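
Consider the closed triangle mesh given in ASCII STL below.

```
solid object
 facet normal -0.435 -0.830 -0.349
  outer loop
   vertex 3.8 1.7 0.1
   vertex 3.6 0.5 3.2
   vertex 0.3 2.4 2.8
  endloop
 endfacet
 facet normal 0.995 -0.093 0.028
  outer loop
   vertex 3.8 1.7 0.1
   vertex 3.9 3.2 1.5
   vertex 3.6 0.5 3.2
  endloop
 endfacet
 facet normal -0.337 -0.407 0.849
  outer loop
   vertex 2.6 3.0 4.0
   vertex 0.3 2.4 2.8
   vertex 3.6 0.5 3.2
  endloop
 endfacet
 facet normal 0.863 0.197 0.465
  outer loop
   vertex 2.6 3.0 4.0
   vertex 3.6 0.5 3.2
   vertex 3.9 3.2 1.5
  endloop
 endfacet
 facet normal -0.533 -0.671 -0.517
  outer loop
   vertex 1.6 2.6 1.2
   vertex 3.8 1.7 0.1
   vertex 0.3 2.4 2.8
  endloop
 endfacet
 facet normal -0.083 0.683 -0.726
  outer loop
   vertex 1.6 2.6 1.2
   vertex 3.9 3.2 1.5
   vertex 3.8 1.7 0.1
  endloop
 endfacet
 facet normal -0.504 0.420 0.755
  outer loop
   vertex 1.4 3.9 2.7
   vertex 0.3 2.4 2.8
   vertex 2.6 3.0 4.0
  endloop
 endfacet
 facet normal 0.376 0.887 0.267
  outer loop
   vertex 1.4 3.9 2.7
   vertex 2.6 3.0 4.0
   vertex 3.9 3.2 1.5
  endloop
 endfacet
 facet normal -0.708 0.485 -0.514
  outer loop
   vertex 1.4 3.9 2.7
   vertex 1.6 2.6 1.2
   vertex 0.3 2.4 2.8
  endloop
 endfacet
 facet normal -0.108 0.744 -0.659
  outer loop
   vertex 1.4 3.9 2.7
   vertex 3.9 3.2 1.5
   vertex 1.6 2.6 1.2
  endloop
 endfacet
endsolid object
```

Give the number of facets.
10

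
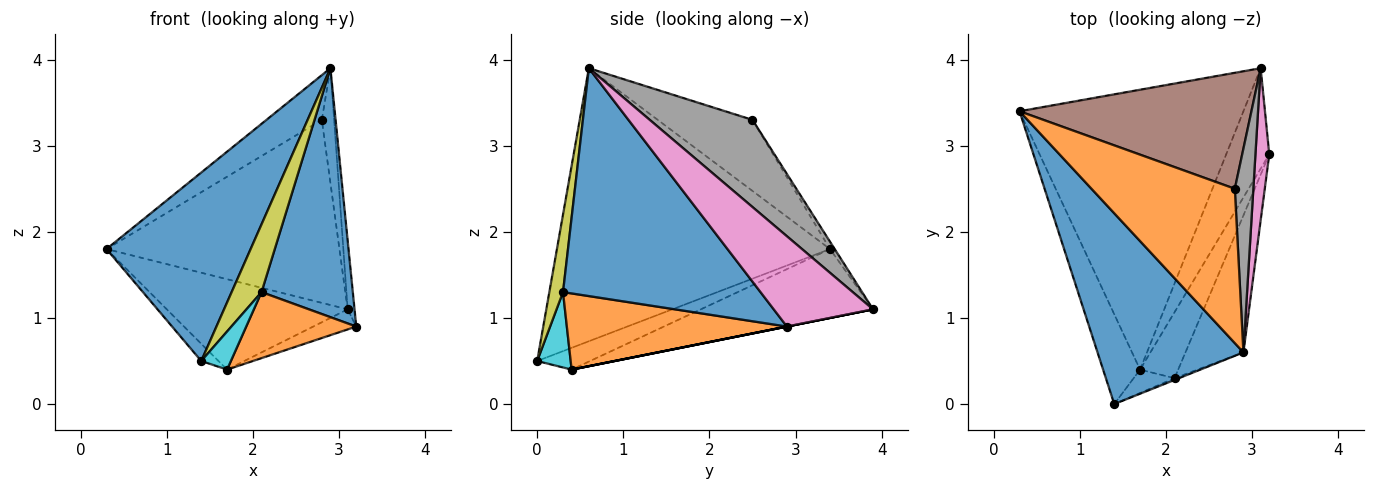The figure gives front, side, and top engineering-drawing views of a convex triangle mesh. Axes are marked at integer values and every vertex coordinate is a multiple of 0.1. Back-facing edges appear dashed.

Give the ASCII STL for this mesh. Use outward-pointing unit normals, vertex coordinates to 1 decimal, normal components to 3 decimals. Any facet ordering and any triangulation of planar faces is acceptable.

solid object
 facet normal -0.800 -0.422 0.427
  outer loop
   vertex 2.9 0.6 3.9
   vertex 0.3 3.4 1.8
   vertex 1.4 0.0 0.5
  endloop
 endfacet
 facet normal -0.430 0.251 0.867
  outer loop
   vertex 2.8 2.5 3.3
   vertex 0.3 3.4 1.8
   vertex 2.9 0.6 3.9
  endloop
 endfacet
 facet normal -0.501 0.163 -0.850
  outer loop
   vertex 1.7 0.4 0.4
   vertex 1.4 0.0 0.5
   vertex 0.3 3.4 1.8
  endloop
 endfacet
 facet normal -0.281 0.295 -0.913
  outer loop
   vertex 3.1 3.9 1.1
   vertex 1.7 0.4 0.4
   vertex 0.3 3.4 1.8
  endloop
 endfacet
 facet normal 0.000 0.196 -0.981
  outer loop
   vertex 3.1 3.9 1.1
   vertex 3.2 2.9 0.9
   vertex 1.7 0.4 0.4
  endloop
 endfacet
 facet normal -0.017 0.845 0.535
  outer loop
   vertex 3.1 3.9 1.1
   vertex 0.3 3.4 1.8
   vertex 2.8 2.5 3.3
  endloop
 endfacet
 facet normal 0.986 0.068 0.151
  outer loop
   vertex 3.1 3.9 1.1
   vertex 2.9 0.6 3.9
   vertex 3.2 2.9 0.9
  endloop
 endfacet
 facet normal 0.972 0.116 0.207
  outer loop
   vertex 3.1 3.9 1.1
   vertex 2.8 2.5 3.3
   vertex 2.9 0.6 3.9
  endloop
 endfacet
 facet normal 0.416 -0.909 -0.023
  outer loop
   vertex 2.1 0.3 1.3
   vertex 2.9 0.6 3.9
   vertex 1.4 0.0 0.5
  endloop
 endfacet
 facet normal 0.694 -0.614 -0.376
  outer loop
   vertex 2.1 0.3 1.3
   vertex 1.4 0.0 0.5
   vertex 1.7 0.4 0.4
  endloop
 endfacet
 facet normal 0.884 -0.409 -0.225
  outer loop
   vertex 2.1 0.3 1.3
   vertex 3.2 2.9 0.9
   vertex 2.9 0.6 3.9
  endloop
 endfacet
 facet normal 0.816 -0.408 -0.408
  outer loop
   vertex 2.1 0.3 1.3
   vertex 1.7 0.4 0.4
   vertex 3.2 2.9 0.9
  endloop
 endfacet
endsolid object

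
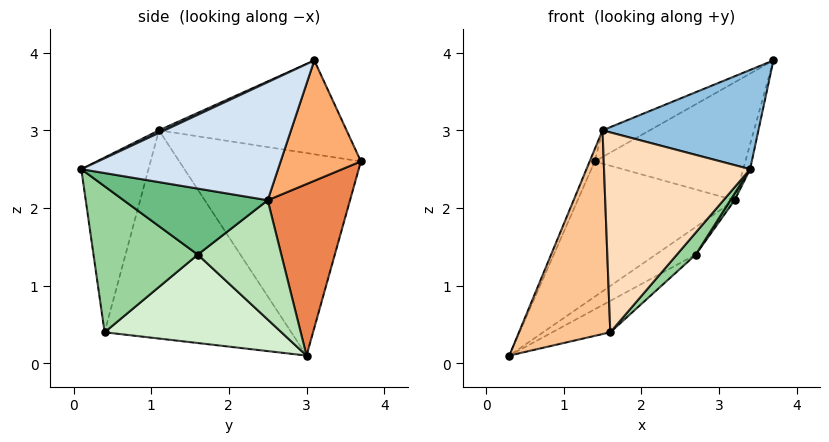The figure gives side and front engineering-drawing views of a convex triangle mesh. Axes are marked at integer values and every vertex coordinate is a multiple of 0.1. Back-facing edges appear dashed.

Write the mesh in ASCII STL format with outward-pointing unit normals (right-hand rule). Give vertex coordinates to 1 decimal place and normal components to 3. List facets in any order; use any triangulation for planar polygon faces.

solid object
 facet normal -0.918 0.026 0.397
  outer loop
   vertex 1.5 1.1 3.0
   vertex 1.4 3.7 2.6
   vertex 0.3 3.0 0.1
  endloop
 endfacet
 facet normal 0.015 -0.424 0.906
  outer loop
   vertex 1.5 1.1 3.0
   vertex 3.4 0.1 2.5
   vertex 3.7 3.1 3.9
  endloop
 endfacet
 facet normal -0.465 0.117 0.877
  outer loop
   vertex 1.5 1.1 3.0
   vertex 3.7 3.1 3.9
   vertex 1.4 3.7 2.6
  endloop
 endfacet
 facet normal 0.960 0.034 -0.278
  outer loop
   vertex 3.2 2.5 2.1
   vertex 3.7 3.1 3.9
   vertex 3.4 0.1 2.5
  endloop
 endfacet
 facet normal 0.423 0.807 -0.412
  outer loop
   vertex 3.2 2.5 2.1
   vertex 0.3 3.0 0.1
   vertex 1.4 3.7 2.6
  endloop
 endfacet
 facet normal 0.433 0.812 -0.391
  outer loop
   vertex 3.2 2.5 2.1
   vertex 1.4 3.7 2.6
   vertex 3.7 3.1 3.9
  endloop
 endfacet
 facet normal -0.895 -0.438 0.083
  outer loop
   vertex 1.6 0.4 0.4
   vertex 1.5 1.1 3.0
   vertex 0.3 3.0 0.1
  endloop
 endfacet
 facet normal -0.407 -0.886 0.223
  outer loop
   vertex 1.6 0.4 0.4
   vertex 3.4 0.1 2.5
   vertex 1.5 1.1 3.0
  endloop
 endfacet
 facet normal 0.828 -0.024 -0.560
  outer loop
   vertex 2.7 1.6 1.4
   vertex 3.2 2.5 2.1
   vertex 3.4 0.1 2.5
  endloop
 endfacet
 facet normal 0.743 -0.134 -0.656
  outer loop
   vertex 2.7 1.6 1.4
   vertex 3.4 0.1 2.5
   vertex 1.6 0.4 0.4
  endloop
 endfacet
 facet normal 0.577 0.277 -0.768
  outer loop
   vertex 2.7 1.6 1.4
   vertex 0.3 3.0 0.1
   vertex 3.2 2.5 2.1
  endloop
 endfacet
 facet normal 0.547 0.179 -0.817
  outer loop
   vertex 2.7 1.6 1.4
   vertex 1.6 0.4 0.4
   vertex 0.3 3.0 0.1
  endloop
 endfacet
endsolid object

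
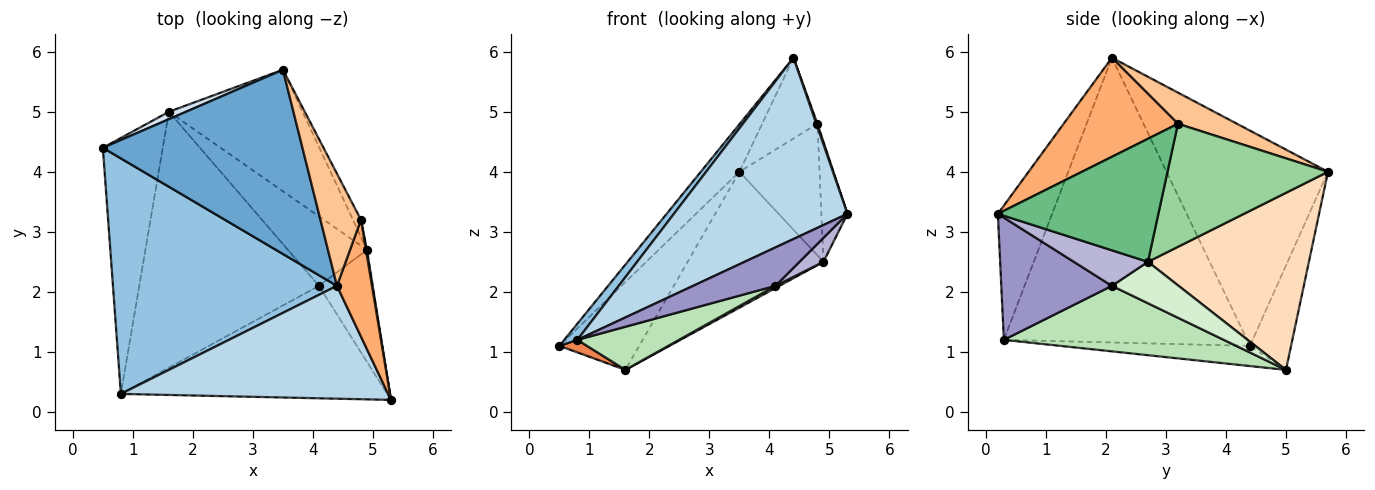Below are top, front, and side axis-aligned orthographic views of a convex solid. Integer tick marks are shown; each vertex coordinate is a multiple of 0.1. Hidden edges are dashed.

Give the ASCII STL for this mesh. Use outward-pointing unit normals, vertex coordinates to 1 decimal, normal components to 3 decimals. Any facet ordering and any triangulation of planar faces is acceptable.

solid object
 facet normal -0.722 0.173 0.670
  outer loop
   vertex 4.4 2.1 5.9
   vertex 3.5 5.7 4.0
   vertex 0.5 4.4 1.1
  endloop
 endfacet
 facet normal -0.785 -0.042 0.618
  outer loop
   vertex 0.8 0.3 1.2
   vertex 4.4 2.1 5.9
   vertex 0.5 4.4 1.1
  endloop
 endfacet
 facet normal -0.257 -0.821 0.511
  outer loop
   vertex 0.8 0.3 1.2
   vertex 5.3 0.2 3.3
   vertex 4.4 2.1 5.9
  endloop
 endfacet
 facet normal -0.456 0.887 0.075
  outer loop
   vertex 1.6 5.0 0.7
   vertex 0.5 4.4 1.1
   vertex 3.5 5.7 4.0
  endloop
 endfacet
 facet normal -0.319 -0.046 -0.947
  outer loop
   vertex 1.6 5.0 0.7
   vertex 0.8 0.3 1.2
   vertex 0.5 4.4 1.1
  endloop
 endfacet
 facet normal 0.943 -0.010 0.333
  outer loop
   vertex 4.8 3.2 4.8
   vertex 4.4 2.1 5.9
   vertex 5.3 0.2 3.3
  endloop
 endfacet
 facet normal 0.530 0.496 0.688
  outer loop
   vertex 4.8 3.2 4.8
   vertex 3.5 5.7 4.0
   vertex 4.4 2.1 5.9
  endloop
 endfacet
 facet normal 0.662 0.559 -0.500
  outer loop
   vertex 4.9 2.7 2.5
   vertex 1.6 5.0 0.7
   vertex 3.5 5.7 4.0
  endloop
 endfacet
 facet normal 0.987 0.160 0.008
  outer loop
   vertex 4.9 2.7 2.5
   vertex 4.8 3.2 4.8
   vertex 5.3 0.2 3.3
  endloop
 endfacet
 facet normal 0.893 0.446 -0.058
  outer loop
   vertex 4.9 2.7 2.5
   vertex 3.5 5.7 4.0
   vertex 4.8 3.2 4.8
  endloop
 endfacet
 facet normal 0.338 -0.156 -0.928
  outer loop
   vertex 4.1 2.1 2.1
   vertex 0.8 0.3 1.2
   vertex 1.6 5.0 0.7
  endloop
 endfacet
 facet normal 0.464 -0.028 -0.886
  outer loop
   vertex 4.1 2.1 2.1
   vertex 1.6 5.0 0.7
   vertex 4.9 2.7 2.5
  endloop
 endfacet
 facet normal 0.398 -0.297 -0.868
  outer loop
   vertex 4.1 2.1 2.1
   vertex 5.3 0.2 3.3
   vertex 0.8 0.3 1.2
  endloop
 endfacet
 facet normal 0.543 -0.176 -0.821
  outer loop
   vertex 4.1 2.1 2.1
   vertex 4.9 2.7 2.5
   vertex 5.3 0.2 3.3
  endloop
 endfacet
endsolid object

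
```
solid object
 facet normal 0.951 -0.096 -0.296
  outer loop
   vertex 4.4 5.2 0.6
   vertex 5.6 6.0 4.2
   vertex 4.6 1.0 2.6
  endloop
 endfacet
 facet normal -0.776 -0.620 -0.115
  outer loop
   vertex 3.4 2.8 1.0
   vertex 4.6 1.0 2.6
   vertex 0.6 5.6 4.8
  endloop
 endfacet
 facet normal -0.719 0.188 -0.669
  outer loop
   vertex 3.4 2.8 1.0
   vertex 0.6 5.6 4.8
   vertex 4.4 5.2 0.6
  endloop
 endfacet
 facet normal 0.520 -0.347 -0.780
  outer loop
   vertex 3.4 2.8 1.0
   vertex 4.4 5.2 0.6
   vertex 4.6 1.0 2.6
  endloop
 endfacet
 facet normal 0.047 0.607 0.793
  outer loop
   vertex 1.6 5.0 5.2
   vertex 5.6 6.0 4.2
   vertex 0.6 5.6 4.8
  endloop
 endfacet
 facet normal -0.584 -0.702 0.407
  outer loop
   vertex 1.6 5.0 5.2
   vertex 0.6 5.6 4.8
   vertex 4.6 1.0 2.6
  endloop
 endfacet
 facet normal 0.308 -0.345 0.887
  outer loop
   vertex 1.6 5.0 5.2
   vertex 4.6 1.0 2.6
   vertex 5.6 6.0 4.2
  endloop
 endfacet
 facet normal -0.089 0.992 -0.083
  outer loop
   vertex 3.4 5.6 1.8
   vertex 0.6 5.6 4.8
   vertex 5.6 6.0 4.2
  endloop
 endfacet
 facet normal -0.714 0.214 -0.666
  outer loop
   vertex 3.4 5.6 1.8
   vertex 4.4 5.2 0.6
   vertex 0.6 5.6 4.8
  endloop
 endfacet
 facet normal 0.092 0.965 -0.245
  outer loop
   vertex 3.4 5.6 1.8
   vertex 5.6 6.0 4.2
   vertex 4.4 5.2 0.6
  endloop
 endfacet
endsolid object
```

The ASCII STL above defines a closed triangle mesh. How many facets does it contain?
10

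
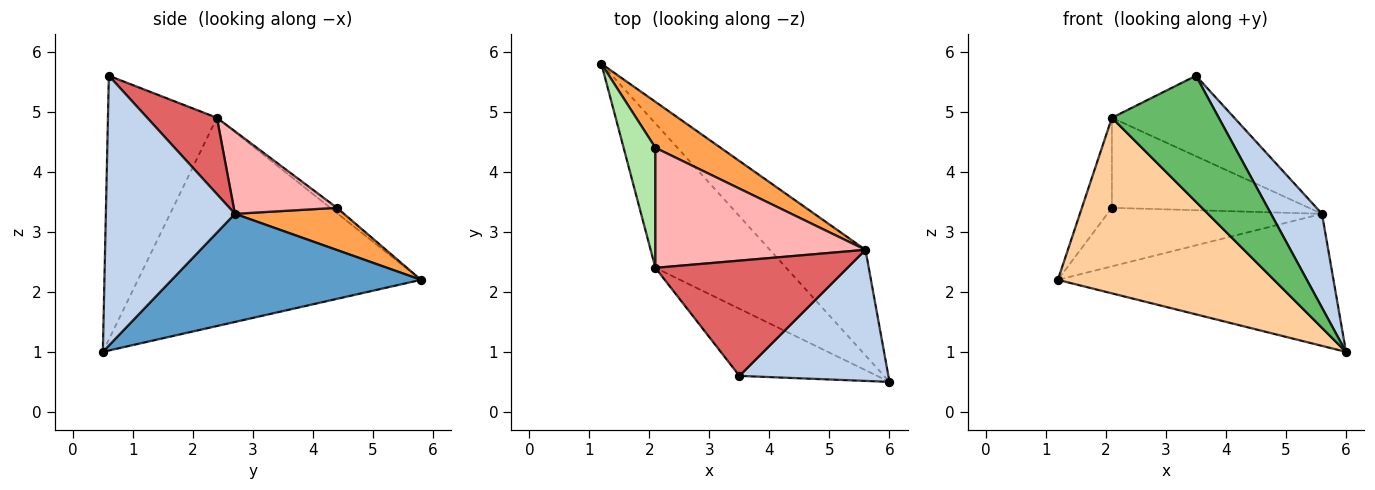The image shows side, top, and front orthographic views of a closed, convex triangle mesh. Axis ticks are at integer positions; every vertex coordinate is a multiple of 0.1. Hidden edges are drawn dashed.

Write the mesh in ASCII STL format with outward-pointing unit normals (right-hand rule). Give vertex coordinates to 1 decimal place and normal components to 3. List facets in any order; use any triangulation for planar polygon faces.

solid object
 facet normal 0.577 0.638 -0.510
  outer loop
   vertex 5.6 2.7 3.3
   vertex 6.0 0.5 1.0
   vertex 1.2 5.8 2.2
  endloop
 endfacet
 facet normal 0.827 -0.327 0.457
  outer loop
   vertex 5.6 2.7 3.3
   vertex 3.5 0.6 5.6
   vertex 6.0 0.5 1.0
  endloop
 endfacet
 facet normal 0.371 0.730 0.574
  outer loop
   vertex 2.1 4.4 3.4
   vertex 5.6 2.7 3.3
   vertex 1.2 5.8 2.2
  endloop
 endfacet
 facet normal -0.711 -0.543 -0.447
  outer loop
   vertex 2.1 2.4 4.9
   vertex 1.2 5.8 2.2
   vertex 6.0 0.5 1.0
  endloop
 endfacet
 facet normal -0.669 -0.656 -0.349
  outer loop
   vertex 2.1 2.4 4.9
   vertex 6.0 0.5 1.0
   vertex 3.5 0.6 5.6
  endloop
 endfacet
 facet normal -0.132 0.595 0.793
  outer loop
   vertex 2.1 2.4 4.9
   vertex 2.1 4.4 3.4
   vertex 1.2 5.8 2.2
  endloop
 endfacet
 facet normal 0.310 0.544 0.780
  outer loop
   vertex 2.1 2.4 4.9
   vertex 3.5 0.6 5.6
   vertex 5.6 2.7 3.3
  endloop
 endfacet
 facet normal 0.300 0.572 0.763
  outer loop
   vertex 2.1 2.4 4.9
   vertex 5.6 2.7 3.3
   vertex 2.1 4.4 3.4
  endloop
 endfacet
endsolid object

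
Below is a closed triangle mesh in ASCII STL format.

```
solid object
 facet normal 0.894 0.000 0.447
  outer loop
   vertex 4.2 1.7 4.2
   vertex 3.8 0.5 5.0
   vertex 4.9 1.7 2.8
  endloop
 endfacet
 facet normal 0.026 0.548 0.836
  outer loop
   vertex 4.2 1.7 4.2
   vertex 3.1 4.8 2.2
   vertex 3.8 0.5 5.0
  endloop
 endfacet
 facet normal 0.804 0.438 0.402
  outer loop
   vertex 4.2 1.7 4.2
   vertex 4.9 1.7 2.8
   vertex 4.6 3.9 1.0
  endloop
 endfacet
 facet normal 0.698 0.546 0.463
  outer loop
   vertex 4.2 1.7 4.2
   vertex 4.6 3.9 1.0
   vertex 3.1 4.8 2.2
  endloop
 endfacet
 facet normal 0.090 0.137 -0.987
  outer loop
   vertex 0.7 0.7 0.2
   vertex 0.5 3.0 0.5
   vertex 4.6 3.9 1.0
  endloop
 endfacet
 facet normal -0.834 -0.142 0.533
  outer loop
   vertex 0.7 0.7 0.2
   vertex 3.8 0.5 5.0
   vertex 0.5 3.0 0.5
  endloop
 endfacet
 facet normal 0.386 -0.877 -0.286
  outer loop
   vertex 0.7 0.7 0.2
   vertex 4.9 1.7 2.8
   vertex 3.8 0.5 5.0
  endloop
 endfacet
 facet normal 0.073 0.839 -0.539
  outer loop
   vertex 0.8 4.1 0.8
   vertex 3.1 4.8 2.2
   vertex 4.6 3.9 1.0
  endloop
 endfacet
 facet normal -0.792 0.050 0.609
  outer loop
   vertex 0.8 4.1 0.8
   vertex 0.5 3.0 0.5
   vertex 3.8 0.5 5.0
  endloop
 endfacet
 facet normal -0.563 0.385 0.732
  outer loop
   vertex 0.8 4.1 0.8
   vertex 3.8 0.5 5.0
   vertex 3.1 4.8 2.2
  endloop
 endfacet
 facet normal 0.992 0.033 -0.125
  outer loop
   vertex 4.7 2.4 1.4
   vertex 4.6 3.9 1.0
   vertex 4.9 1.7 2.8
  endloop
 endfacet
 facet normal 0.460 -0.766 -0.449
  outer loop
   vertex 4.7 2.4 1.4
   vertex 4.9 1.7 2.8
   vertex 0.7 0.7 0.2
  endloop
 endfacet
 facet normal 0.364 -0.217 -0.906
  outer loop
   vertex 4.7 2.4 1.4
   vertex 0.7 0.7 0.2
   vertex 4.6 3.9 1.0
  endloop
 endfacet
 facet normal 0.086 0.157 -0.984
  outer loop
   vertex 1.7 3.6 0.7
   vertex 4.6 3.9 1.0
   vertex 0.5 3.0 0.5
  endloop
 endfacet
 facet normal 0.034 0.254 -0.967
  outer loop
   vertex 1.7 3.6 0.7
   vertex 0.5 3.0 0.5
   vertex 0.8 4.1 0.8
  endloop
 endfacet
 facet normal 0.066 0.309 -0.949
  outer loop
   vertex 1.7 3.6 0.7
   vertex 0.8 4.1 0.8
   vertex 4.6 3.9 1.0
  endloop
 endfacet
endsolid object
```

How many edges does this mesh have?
24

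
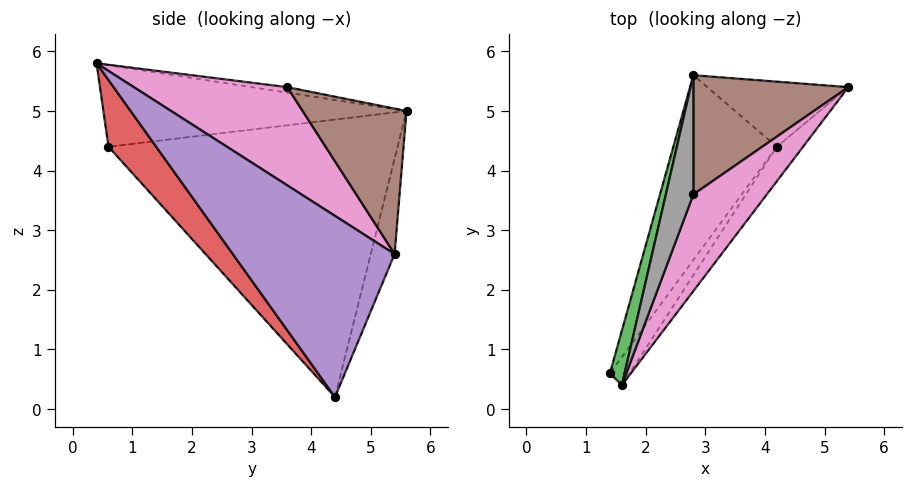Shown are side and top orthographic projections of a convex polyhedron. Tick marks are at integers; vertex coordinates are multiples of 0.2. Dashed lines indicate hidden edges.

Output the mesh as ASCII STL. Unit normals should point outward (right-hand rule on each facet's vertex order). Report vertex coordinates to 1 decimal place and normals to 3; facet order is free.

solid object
 facet normal -0.896 0.291 -0.334
  outer loop
   vertex 4.2 4.4 0.2
   vertex 1.4 0.6 4.4
   vertex 2.8 5.6 5.0
  endloop
 endfacet
 facet normal -0.197 0.936 -0.291
  outer loop
   vertex 4.2 4.4 0.2
   vertex 2.8 5.6 5.0
   vertex 5.4 5.4 2.6
  endloop
 endfacet
 facet normal -0.954 0.247 0.171
  outer loop
   vertex 1.6 0.4 5.8
   vertex 2.8 5.6 5.0
   vertex 1.4 0.6 4.4
  endloop
 endfacet
 facet normal 0.672 -0.714 -0.198
  outer loop
   vertex 1.6 0.4 5.8
   vertex 1.4 0.6 4.4
   vertex 4.2 4.4 0.2
  endloop
 endfacet
 facet normal 0.756 -0.645 -0.109
  outer loop
   vertex 1.6 0.4 5.8
   vertex 4.2 4.4 0.2
   vertex 5.4 5.4 2.6
  endloop
 endfacet
 facet normal 0.677 0.144 0.722
  outer loop
   vertex 2.8 3.6 5.4
   vertex 5.4 5.4 2.6
   vertex 2.8 5.6 5.0
  endloop
 endfacet
 facet normal 0.781 -0.220 0.584
  outer loop
   vertex 2.8 3.6 5.4
   vertex 1.6 0.4 5.8
   vertex 5.4 5.4 2.6
  endloop
 endfacet
 facet normal -0.192 0.192 0.962
  outer loop
   vertex 2.8 3.6 5.4
   vertex 2.8 5.6 5.0
   vertex 1.6 0.4 5.8
  endloop
 endfacet
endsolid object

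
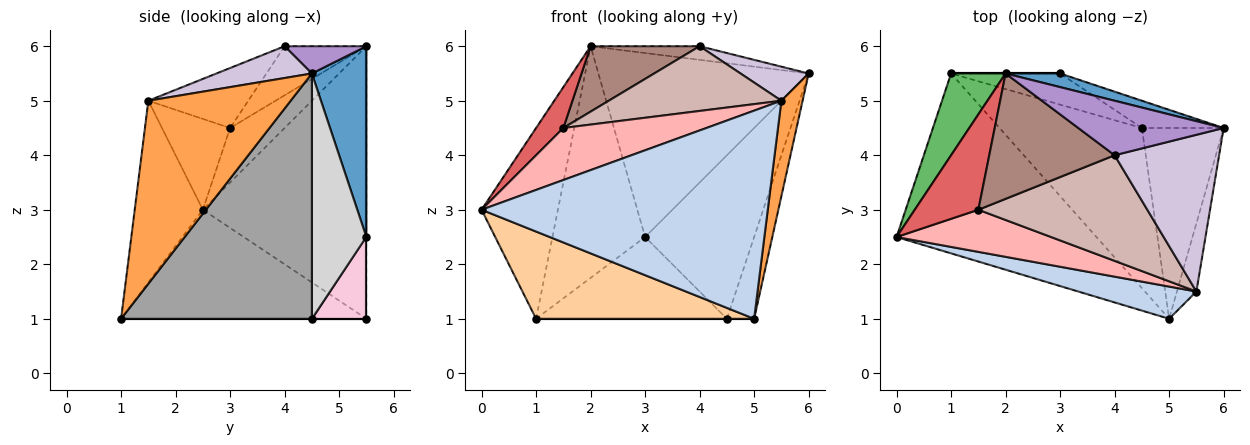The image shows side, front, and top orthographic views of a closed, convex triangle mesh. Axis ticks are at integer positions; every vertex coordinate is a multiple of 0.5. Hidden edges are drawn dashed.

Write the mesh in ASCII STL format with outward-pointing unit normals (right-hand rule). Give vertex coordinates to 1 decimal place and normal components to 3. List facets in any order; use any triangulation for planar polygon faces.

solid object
 facet normal 0.250 0.966 0.072
  outer loop
   vertex 2.0 5.5 6.0
   vertex 6.0 4.5 5.5
   vertex 3.0 5.5 2.5
  endloop
 endfacet
 facet normal -0.229 -0.962 0.149
  outer loop
   vertex 5.5 1.5 5.0
   vertex 0.0 2.5 3.0
   vertex 5.0 1.0 1.0
  endloop
 endfacet
 facet normal 0.984 -0.147 -0.105
  outer loop
   vertex 5.5 1.5 5.0
   vertex 5.0 1.0 1.0
   vertex 6.0 4.5 5.5
  endloop
 endfacet
 facet normal -0.441 -0.392 -0.808
  outer loop
   vertex 1.0 5.5 1.0
   vertex 5.0 1.0 1.0
   vertex 0.0 2.5 3.0
  endloop
 endfacet
 facet normal -0.892 0.416 0.178
  outer loop
   vertex 1.0 5.5 1.0
   vertex 0.0 2.5 3.0
   vertex 2.0 5.5 6.0
  endloop
 endfacet
 facet normal 0.000 1.000 0.000
  outer loop
   vertex 1.0 5.5 1.0
   vertex 2.0 5.5 6.0
   vertex 3.0 5.5 2.5
  endloop
 endfacet
 facet normal -0.619 -0.309 0.722
  outer loop
   vertex 1.5 3.0 4.5
   vertex 2.0 5.5 6.0
   vertex 0.0 2.5 3.0
  endloop
 endfacet
 facet normal -0.347 -0.729 0.590
  outer loop
   vertex 1.5 3.0 4.5
   vertex 0.0 2.5 3.0
   vertex 5.5 1.5 5.0
  endloop
 endfacet
 facet normal 0.179 0.239 0.954
  outer loop
   vertex 4.0 4.0 6.0
   vertex 6.0 4.5 5.5
   vertex 2.0 5.5 6.0
  endloop
 endfacet
 facet normal 0.285 -0.204 0.937
  outer loop
   vertex 4.0 4.0 6.0
   vertex 5.5 1.5 5.0
   vertex 6.0 4.5 5.5
  endloop
 endfacet
 facet normal -0.328 -0.437 0.838
  outer loop
   vertex 4.0 4.0 6.0
   vertex 2.0 5.5 6.0
   vertex 1.5 3.0 4.5
  endloop
 endfacet
 facet normal -0.290 -0.500 0.816
  outer loop
   vertex 4.0 4.0 6.0
   vertex 1.5 3.0 4.5
   vertex 5.5 1.5 5.0
  endloop
 endfacet
 facet normal 0.000 0.000 -1.000
  outer loop
   vertex 4.5 4.5 1.0
   vertex 5.0 1.0 1.0
   vertex 1.0 5.5 1.0
  endloop
 endfacet
 facet normal 0.258 0.903 -0.344
  outer loop
   vertex 4.5 4.5 1.0
   vertex 1.0 5.5 1.0
   vertex 3.0 5.5 2.5
  endloop
 endfacet
 facet normal 0.940 0.134 -0.313
  outer loop
   vertex 4.5 4.5 1.0
   vertex 6.0 4.5 5.5
   vertex 5.0 1.0 1.0
  endloop
 endfacet
 facet normal 0.442 0.885 -0.147
  outer loop
   vertex 4.5 4.5 1.0
   vertex 3.0 5.5 2.5
   vertex 6.0 4.5 5.5
  endloop
 endfacet
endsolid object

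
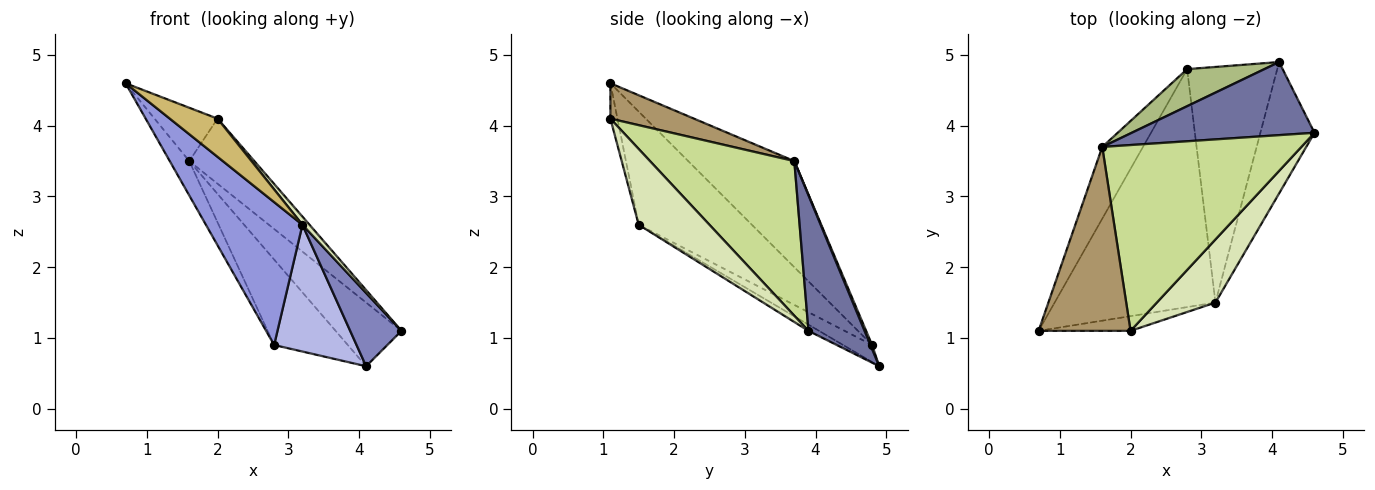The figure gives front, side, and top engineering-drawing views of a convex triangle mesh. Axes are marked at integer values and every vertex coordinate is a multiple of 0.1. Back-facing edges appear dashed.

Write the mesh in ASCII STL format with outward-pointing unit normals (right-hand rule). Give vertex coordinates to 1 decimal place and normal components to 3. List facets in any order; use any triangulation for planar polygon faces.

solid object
 facet normal 0.488 0.573 0.658
  outer loop
   vertex 1.6 3.7 3.5
   vertex 4.6 3.9 1.1
   vertex 4.1 4.9 0.6
  endloop
 endfacet
 facet normal -0.100 -0.485 -0.869
  outer loop
   vertex 3.2 1.5 2.6
   vertex 4.1 4.9 0.6
   vertex 4.6 3.9 1.1
  endloop
 endfacet
 facet normal -0.517 -0.441 -0.734
  outer loop
   vertex 2.8 4.8 0.9
   vertex 3.2 1.5 2.6
   vertex 0.7 1.1 4.6
  endloop
 endfacet
 facet normal -0.164 -0.467 -0.869
  outer loop
   vertex 2.8 4.8 0.9
   vertex 4.1 4.9 0.6
   vertex 3.2 1.5 2.6
  endloop
 endfacet
 facet normal -0.920 0.169 -0.353
  outer loop
   vertex 2.8 4.8 0.9
   vertex 0.7 1.1 4.6
   vertex 1.6 3.7 3.5
  endloop
 endfacet
 facet normal 0.021 0.917 0.398
  outer loop
   vertex 2.8 4.8 0.9
   vertex 1.6 3.7 3.5
   vertex 4.1 4.9 0.6
  endloop
 endfacet
 facet normal 0.591 0.267 0.761
  outer loop
   vertex 2.0 1.1 4.1
   vertex 4.6 3.9 1.1
   vertex 1.6 3.7 3.5
  endloop
 endfacet
 facet normal 0.789 -0.079 0.610
  outer loop
   vertex 2.0 1.1 4.1
   vertex 3.2 1.5 2.6
   vertex 4.6 3.9 1.1
  endloop
 endfacet
 facet normal 0.347 0.261 0.901
  outer loop
   vertex 2.0 1.1 4.1
   vertex 1.6 3.7 3.5
   vertex 0.7 1.1 4.6
  endloop
 endfacet
 facet normal -0.137 -0.924 -0.356
  outer loop
   vertex 2.0 1.1 4.1
   vertex 0.7 1.1 4.6
   vertex 3.2 1.5 2.6
  endloop
 endfacet
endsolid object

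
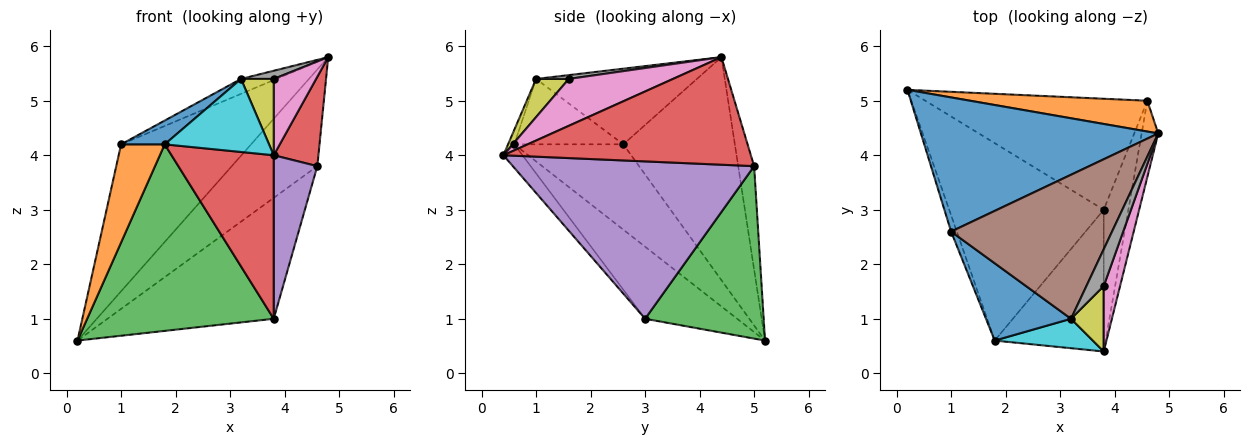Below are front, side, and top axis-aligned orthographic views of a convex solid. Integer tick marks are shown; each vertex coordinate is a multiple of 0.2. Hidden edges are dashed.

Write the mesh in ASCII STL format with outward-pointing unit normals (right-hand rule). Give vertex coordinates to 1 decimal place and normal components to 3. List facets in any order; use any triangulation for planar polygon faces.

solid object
 facet normal -0.535 0.624 0.569
  outer loop
   vertex 1.0 2.6 4.2
   vertex 4.8 4.4 5.8
   vertex 0.2 5.2 0.6
  endloop
 endfacet
 facet normal -0.175 0.938 0.299
  outer loop
   vertex 4.6 5.0 3.8
   vertex 0.2 5.2 0.6
   vertex 4.8 4.4 5.8
  endloop
 endfacet
 facet normal 0.465 0.652 -0.599
  outer loop
   vertex 4.6 5.0 3.8
   vertex 3.8 3.0 1.0
   vertex 0.2 5.2 0.6
  endloop
 endfacet
 facet normal 0.973 -0.176 -0.150
  outer loop
   vertex 4.6 5.0 3.8
   vertex 4.8 4.4 5.8
   vertex 3.8 0.4 4.0
  endloop
 endfacet
 facet normal 0.973 -0.176 -0.152
  outer loop
   vertex 4.6 5.0 3.8
   vertex 3.8 0.4 4.0
   vertex 3.8 3.0 1.0
  endloop
 endfacet
 facet normal -0.424 0.093 0.901
  outer loop
   vertex 3.2 1.0 5.4
   vertex 4.8 4.4 5.8
   vertex 1.0 2.6 4.2
  endloop
 endfacet
 facet normal 0.881 -0.359 0.307
  outer loop
   vertex 3.8 1.6 5.4
   vertex 3.8 0.4 4.0
   vertex 4.8 4.4 5.8
  endloop
 endfacet
 facet normal 0.212 -0.212 0.954
  outer loop
   vertex 3.8 1.6 5.4
   vertex 4.8 4.4 5.8
   vertex 3.2 1.0 5.4
  endloop
 endfacet
 facet normal 0.605 -0.605 0.518
  outer loop
   vertex 3.8 1.6 5.4
   vertex 3.2 1.0 5.4
   vertex 3.8 0.4 4.0
  endloop
 endfacet
 facet normal -0.055 -0.926 0.373
  outer loop
   vertex 1.8 0.6 4.2
   vertex 3.8 0.4 4.0
   vertex 3.2 1.0 5.4
  endloop
 endfacet
 facet normal -0.592 -0.237 0.770
  outer loop
   vertex 1.8 0.6 4.2
   vertex 3.2 1.0 5.4
   vertex 1.0 2.6 4.2
  endloop
 endfacet
 facet normal -0.927 -0.371 -0.062
  outer loop
   vertex 1.8 0.6 4.2
   vertex 1.0 2.6 4.2
   vertex 0.2 5.2 0.6
  endloop
 endfacet
 facet normal -0.321 -0.650 -0.688
  outer loop
   vertex 1.8 0.6 4.2
   vertex 0.2 5.2 0.6
   vertex 3.8 3.0 1.0
  endloop
 endfacet
 facet normal -0.140 -0.748 -0.649
  outer loop
   vertex 1.8 0.6 4.2
   vertex 3.8 3.0 1.0
   vertex 3.8 0.4 4.0
  endloop
 endfacet
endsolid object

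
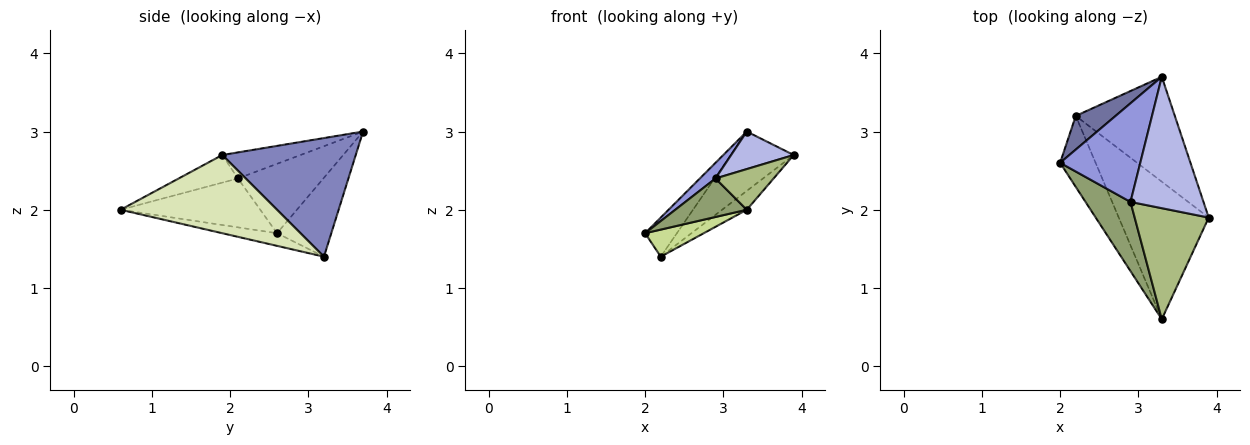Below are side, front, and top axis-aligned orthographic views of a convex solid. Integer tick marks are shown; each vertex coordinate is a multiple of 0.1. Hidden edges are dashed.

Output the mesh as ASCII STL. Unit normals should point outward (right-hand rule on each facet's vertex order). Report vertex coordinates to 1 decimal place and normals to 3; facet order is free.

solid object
 facet normal -0.791 0.463 0.399
  outer loop
   vertex 2.2 3.2 1.4
   vertex 2.0 2.6 1.7
   vertex 3.3 3.7 3.0
  endloop
 endfacet
 facet normal 0.722 0.341 -0.603
  outer loop
   vertex 2.2 3.2 1.4
   vertex 3.3 3.7 3.0
   vertex 3.9 1.9 2.7
  endloop
 endfacet
 facet normal -0.650 -0.119 0.751
  outer loop
   vertex 2.9 2.1 2.4
   vertex 3.3 3.7 3.0
   vertex 2.0 2.6 1.7
  endloop
 endfacet
 facet normal -0.325 -0.260 0.909
  outer loop
   vertex 2.9 2.1 2.4
   vertex 3.9 1.9 2.7
   vertex 3.3 3.7 3.0
  endloop
 endfacet
 facet normal -0.689 -0.353 0.634
  outer loop
   vertex 3.3 0.6 2.0
   vertex 2.9 2.1 2.4
   vertex 2.0 2.6 1.7
  endloop
 endfacet
 facet normal -0.331 -0.325 0.886
  outer loop
   vertex 3.3 0.6 2.0
   vertex 3.9 1.9 2.7
   vertex 2.9 2.1 2.4
  endloop
 endfacet
 facet normal -0.316 -0.338 -0.887
  outer loop
   vertex 3.3 0.6 2.0
   vertex 2.0 2.6 1.7
   vertex 2.2 3.2 1.4
  endloop
 endfacet
 facet normal 0.653 0.103 -0.751
  outer loop
   vertex 3.3 0.6 2.0
   vertex 2.2 3.2 1.4
   vertex 3.9 1.9 2.7
  endloop
 endfacet
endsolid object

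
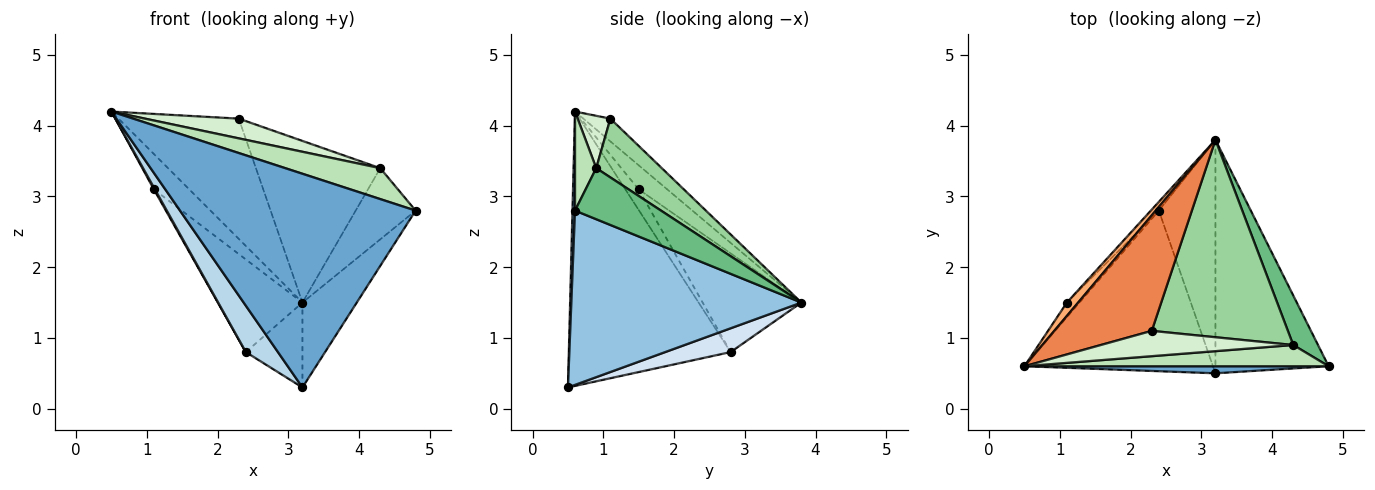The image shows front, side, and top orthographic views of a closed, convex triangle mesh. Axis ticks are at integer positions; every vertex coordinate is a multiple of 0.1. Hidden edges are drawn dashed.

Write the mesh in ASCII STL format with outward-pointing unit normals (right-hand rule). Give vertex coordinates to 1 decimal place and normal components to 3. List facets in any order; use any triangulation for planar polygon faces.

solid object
 facet normal 0.011 -0.999 0.033
  outer loop
   vertex 3.2 0.5 0.3
   vertex 4.8 0.6 2.8
   vertex 0.5 0.6 4.2
  endloop
 endfacet
 facet normal 0.823 0.194 -0.534
  outer loop
   vertex 3.2 0.5 0.3
   vertex 3.2 3.8 1.5
   vertex 4.8 0.6 2.8
  endloop
 endfacet
 facet normal -0.813 -0.161 -0.559
  outer loop
   vertex 2.4 2.8 0.8
   vertex 3.2 0.5 0.3
   vertex 0.5 0.6 4.2
  endloop
 endfacet
 facet normal 0.367 0.318 -0.874
  outer loop
   vertex 2.4 2.8 0.8
   vertex 3.2 3.8 1.5
   vertex 3.2 0.5 0.3
  endloop
 endfacet
 facet normal -0.160 0.712 0.684
  outer loop
   vertex 2.3 1.1 4.1
   vertex 3.2 3.8 1.5
   vertex 0.5 0.6 4.2
  endloop
 endfacet
 facet normal -0.603 0.746 0.282
  outer loop
   vertex 1.1 1.5 3.1
   vertex 0.5 0.6 4.2
   vertex 3.2 3.8 1.5
  endloop
 endfacet
 facet normal -0.852 -0.067 -0.519
  outer loop
   vertex 1.1 1.5 3.1
   vertex 2.4 2.8 0.8
   vertex 0.5 0.6 4.2
  endloop
 endfacet
 facet normal -0.758 0.649 -0.061
  outer loop
   vertex 1.1 1.5 3.1
   vertex 3.2 3.8 1.5
   vertex 2.4 2.8 0.8
  endloop
 endfacet
 facet normal 0.762 0.531 0.370
  outer loop
   vertex 4.3 0.9 3.4
   vertex 4.8 0.6 2.8
   vertex 3.2 3.8 1.5
  endloop
 endfacet
 facet normal 0.317 0.601 0.734
  outer loop
   vertex 4.3 0.9 3.4
   vertex 3.2 3.8 1.5
   vertex 2.3 1.1 4.1
  endloop
 endfacet
 facet normal 0.181 -0.811 0.556
  outer loop
   vertex 4.3 0.9 3.4
   vertex 0.5 0.6 4.2
   vertex 4.8 0.6 2.8
  endloop
 endfacet
 facet normal 0.210 -0.601 0.771
  outer loop
   vertex 4.3 0.9 3.4
   vertex 2.3 1.1 4.1
   vertex 0.5 0.6 4.2
  endloop
 endfacet
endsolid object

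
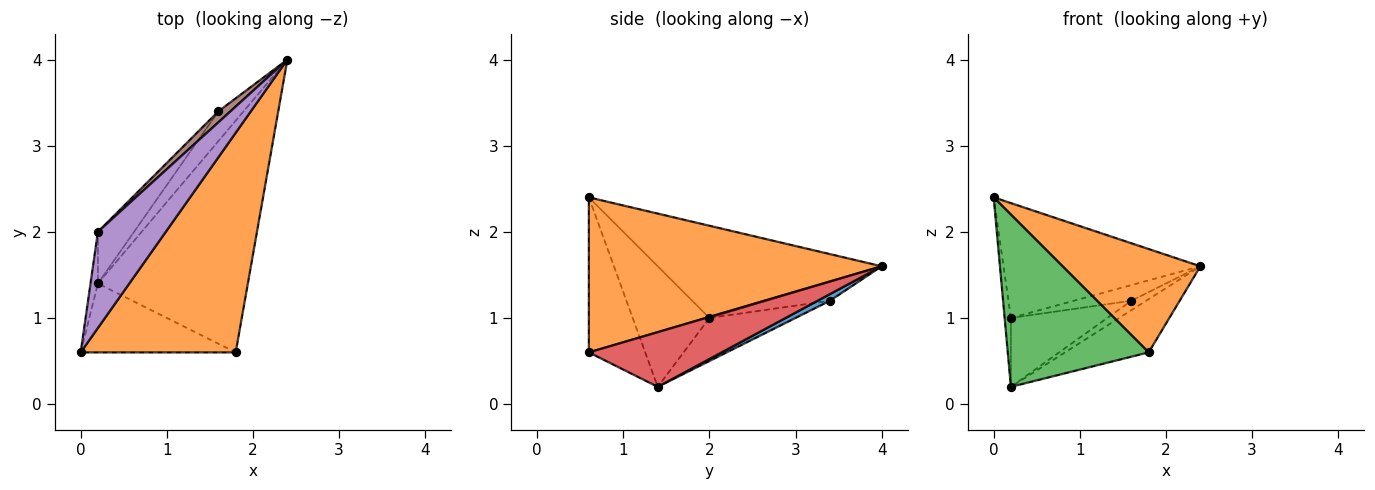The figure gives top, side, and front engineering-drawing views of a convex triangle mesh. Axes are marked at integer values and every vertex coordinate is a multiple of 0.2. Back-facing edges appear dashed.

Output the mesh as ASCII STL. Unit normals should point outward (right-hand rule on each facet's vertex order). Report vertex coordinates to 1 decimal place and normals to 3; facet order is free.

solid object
 facet normal 0.243 0.292 -0.925
  outer loop
   vertex 1.6 3.4 1.2
   vertex 2.4 4.0 1.6
   vertex 0.2 1.4 0.2
  endloop
 endfacet
 facet normal 0.671 -0.316 0.671
  outer loop
   vertex 1.8 0.6 0.6
   vertex 2.4 4.0 1.6
   vertex 0.0 0.6 2.4
  endloop
 endfacet
 facet normal -0.348 -0.870 -0.348
  outer loop
   vertex 1.8 0.6 0.6
   vertex 0.0 0.6 2.4
   vertex 0.2 1.4 0.2
  endloop
 endfacet
 facet normal 0.335 0.211 -0.918
  outer loop
   vertex 1.8 0.6 0.6
   vertex 0.2 1.4 0.2
   vertex 2.4 4.0 1.6
  endloop
 endfacet
 facet normal -0.657 0.578 0.484
  outer loop
   vertex 0.2 2.0 1.0
   vertex 0.0 0.6 2.4
   vertex 2.4 4.0 1.6
  endloop
 endfacet
 facet normal -0.669 0.609 0.426
  outer loop
   vertex 0.2 2.0 1.0
   vertex 2.4 4.0 1.6
   vertex 1.6 3.4 1.2
  endloop
 endfacet
 facet normal -0.995 0.081 -0.061
  outer loop
   vertex 0.2 2.0 1.0
   vertex 0.2 1.4 0.2
   vertex 0.0 0.6 2.4
  endloop
 endfacet
 facet normal -0.581 0.651 -0.488
  outer loop
   vertex 0.2 2.0 1.0
   vertex 1.6 3.4 1.2
   vertex 0.2 1.4 0.2
  endloop
 endfacet
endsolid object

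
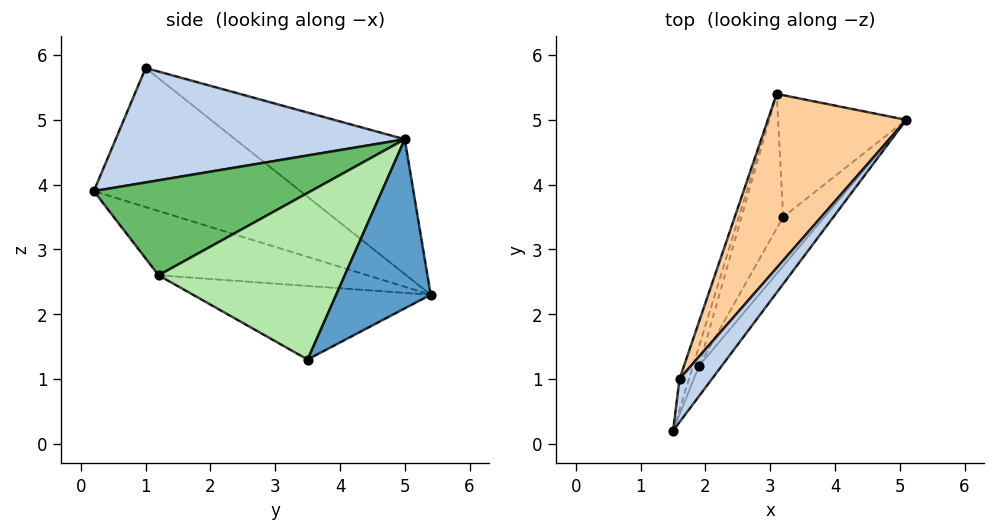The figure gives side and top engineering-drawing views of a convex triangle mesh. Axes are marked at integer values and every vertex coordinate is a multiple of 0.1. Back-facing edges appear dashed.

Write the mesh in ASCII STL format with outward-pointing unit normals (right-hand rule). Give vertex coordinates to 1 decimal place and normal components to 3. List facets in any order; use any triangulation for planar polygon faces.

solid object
 facet normal 0.750 0.339 -0.568
  outer loop
   vertex 3.2 3.5 1.3
   vertex 3.1 5.4 2.3
   vertex 5.1 5.0 4.7
  endloop
 endfacet
 facet normal 0.763 -0.609 0.216
  outer loop
   vertex 1.6 1.0 5.8
   vertex 1.5 0.2 3.9
   vertex 5.1 5.0 4.7
  endloop
 endfacet
 facet normal -0.959 0.275 -0.065
  outer loop
   vertex 1.6 1.0 5.8
   vertex 3.1 5.4 2.3
   vertex 1.5 0.2 3.9
  endloop
 endfacet
 facet normal -0.543 0.628 0.557
  outer loop
   vertex 1.6 1.0 5.8
   vertex 5.1 5.0 4.7
   vertex 3.1 5.4 2.3
  endloop
 endfacet
 facet normal 0.800 -0.568 -0.191
  outer loop
   vertex 1.9 1.2 2.6
   vertex 5.1 5.0 4.7
   vertex 1.5 0.2 3.9
  endloop
 endfacet
 facet normal 0.801 -0.565 -0.198
  outer loop
   vertex 1.9 1.2 2.6
   vertex 3.2 3.5 1.3
   vertex 5.1 5.0 4.7
  endloop
 endfacet
 facet normal -0.959 0.268 -0.089
  outer loop
   vertex 1.9 1.2 2.6
   vertex 1.5 0.2 3.9
   vertex 3.1 5.4 2.3
  endloop
 endfacet
 facet normal -0.851 0.209 -0.482
  outer loop
   vertex 1.9 1.2 2.6
   vertex 3.1 5.4 2.3
   vertex 3.2 3.5 1.3
  endloop
 endfacet
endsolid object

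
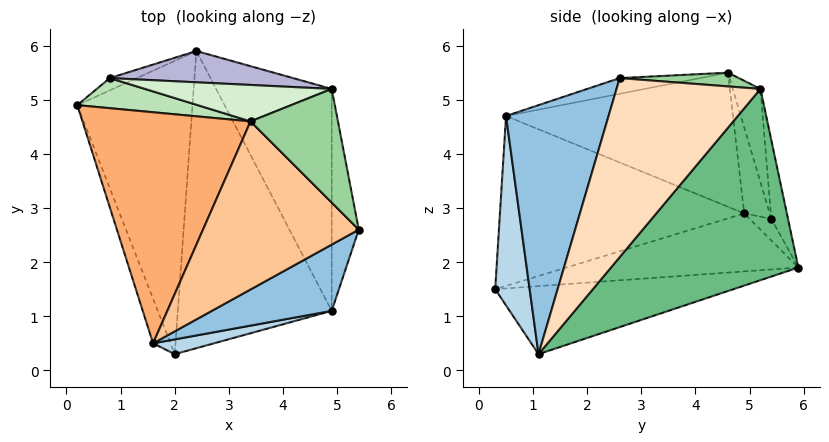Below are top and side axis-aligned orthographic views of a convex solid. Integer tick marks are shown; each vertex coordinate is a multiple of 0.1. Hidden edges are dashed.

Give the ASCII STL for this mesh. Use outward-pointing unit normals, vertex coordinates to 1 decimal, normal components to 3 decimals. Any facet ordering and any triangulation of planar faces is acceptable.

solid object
 facet normal -0.937 -0.337 -0.096
  outer loop
   vertex 1.6 0.5 4.7
   vertex 0.2 4.9 2.9
   vertex 2.0 0.3 1.5
  endloop
 endfacet
 facet normal 0.442 -0.871 0.213
  outer loop
   vertex 1.6 0.5 4.7
   vertex 4.9 1.1 0.3
   vertex 5.4 2.6 5.4
  endloop
 endfacet
 facet normal 0.302 -0.948 0.097
  outer loop
   vertex 1.6 0.5 4.7
   vertex 2.0 0.3 1.5
   vertex 4.9 1.1 0.3
  endloop
 endfacet
 facet normal -0.448 0.095 -0.889
  outer loop
   vertex 2.4 5.9 1.9
   vertex 2.0 0.3 1.5
   vertex 0.2 4.9 2.9
  endloop
 endfacet
 facet normal -0.403 0.094 -0.911
  outer loop
   vertex 2.4 5.9 1.9
   vertex 4.9 1.1 0.3
   vertex 2.0 0.3 1.5
  endloop
 endfacet
 facet normal -0.619 0.120 0.776
  outer loop
   vertex 3.4 4.6 5.5
   vertex 0.2 4.9 2.9
   vertex 1.6 0.5 4.7
  endloop
 endfacet
 facet normal -0.099 -0.148 0.984
  outer loop
   vertex 3.4 4.6 5.5
   vertex 1.6 0.5 4.7
   vertex 5.4 2.6 5.4
  endloop
 endfacet
 facet normal 0.973 0.176 -0.147
  outer loop
   vertex 4.9 5.2 5.2
   vertex 5.4 2.6 5.4
   vertex 4.9 1.1 0.3
  endloop
 endfacet
 facet normal 0.728 0.526 -0.440
  outer loop
   vertex 4.9 5.2 5.2
   vertex 4.9 1.1 0.3
   vertex 2.4 5.9 1.9
  endloop
 endfacet
 facet normal 0.154 0.105 0.982
  outer loop
   vertex 4.9 5.2 5.2
   vertex 3.4 4.6 5.5
   vertex 5.4 2.6 5.4
  endloop
 endfacet
 facet normal -0.440 0.652 0.617
  outer loop
   vertex 0.8 5.4 2.8
   vertex 0.2 4.9 2.9
   vertex 3.4 4.6 5.5
  endloop
 endfacet
 facet normal -0.241 0.843 0.482
  outer loop
   vertex 0.8 5.4 2.8
   vertex 3.4 4.6 5.5
   vertex 4.9 5.2 5.2
  endloop
 endfacet
 facet normal -0.537 0.510 -0.672
  outer loop
   vertex 0.8 5.4 2.8
   vertex 2.4 5.9 1.9
   vertex 0.2 4.9 2.9
  endloop
 endfacet
 facet normal -0.128 0.946 0.298
  outer loop
   vertex 0.8 5.4 2.8
   vertex 4.9 5.2 5.2
   vertex 2.4 5.9 1.9
  endloop
 endfacet
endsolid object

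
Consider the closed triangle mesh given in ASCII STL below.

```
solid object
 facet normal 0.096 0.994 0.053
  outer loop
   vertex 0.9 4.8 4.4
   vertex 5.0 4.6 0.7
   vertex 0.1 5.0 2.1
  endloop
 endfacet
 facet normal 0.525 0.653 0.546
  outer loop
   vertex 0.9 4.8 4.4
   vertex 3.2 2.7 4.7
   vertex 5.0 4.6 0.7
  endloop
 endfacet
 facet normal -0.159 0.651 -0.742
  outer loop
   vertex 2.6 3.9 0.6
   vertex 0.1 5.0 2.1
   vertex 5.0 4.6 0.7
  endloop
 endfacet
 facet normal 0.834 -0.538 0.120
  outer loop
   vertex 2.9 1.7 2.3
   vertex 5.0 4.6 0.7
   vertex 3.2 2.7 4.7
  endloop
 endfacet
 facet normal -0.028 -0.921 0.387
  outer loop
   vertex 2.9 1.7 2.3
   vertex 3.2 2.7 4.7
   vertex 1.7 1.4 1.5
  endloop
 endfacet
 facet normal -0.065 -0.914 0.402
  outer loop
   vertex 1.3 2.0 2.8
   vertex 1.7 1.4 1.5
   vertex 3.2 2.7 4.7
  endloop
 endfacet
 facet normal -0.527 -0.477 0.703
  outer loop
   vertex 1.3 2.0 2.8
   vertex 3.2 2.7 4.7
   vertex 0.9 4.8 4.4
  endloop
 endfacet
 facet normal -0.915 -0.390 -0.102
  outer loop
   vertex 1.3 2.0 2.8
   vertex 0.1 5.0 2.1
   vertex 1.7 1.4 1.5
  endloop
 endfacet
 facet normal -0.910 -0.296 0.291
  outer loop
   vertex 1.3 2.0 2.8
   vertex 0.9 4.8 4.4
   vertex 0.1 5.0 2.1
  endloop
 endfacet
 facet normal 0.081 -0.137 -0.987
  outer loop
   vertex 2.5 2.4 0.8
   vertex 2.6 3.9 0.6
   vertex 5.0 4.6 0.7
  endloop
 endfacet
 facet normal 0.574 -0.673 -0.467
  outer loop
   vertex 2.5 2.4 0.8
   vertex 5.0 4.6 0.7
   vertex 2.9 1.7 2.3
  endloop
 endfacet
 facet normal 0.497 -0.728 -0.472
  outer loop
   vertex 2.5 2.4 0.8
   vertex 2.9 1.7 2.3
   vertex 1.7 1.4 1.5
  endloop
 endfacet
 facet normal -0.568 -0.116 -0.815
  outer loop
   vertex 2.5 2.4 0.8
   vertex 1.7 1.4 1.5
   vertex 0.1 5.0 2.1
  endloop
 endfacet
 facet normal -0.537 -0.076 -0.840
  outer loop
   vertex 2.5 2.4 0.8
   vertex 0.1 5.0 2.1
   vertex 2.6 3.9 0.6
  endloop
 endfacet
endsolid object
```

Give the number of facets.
14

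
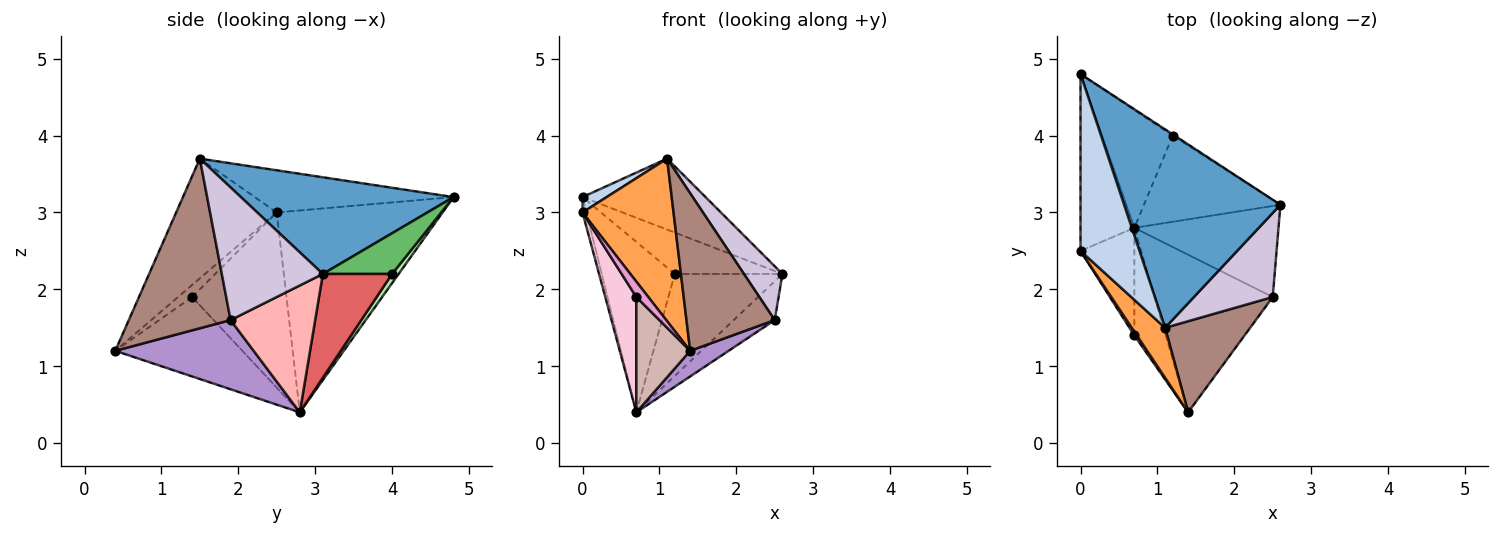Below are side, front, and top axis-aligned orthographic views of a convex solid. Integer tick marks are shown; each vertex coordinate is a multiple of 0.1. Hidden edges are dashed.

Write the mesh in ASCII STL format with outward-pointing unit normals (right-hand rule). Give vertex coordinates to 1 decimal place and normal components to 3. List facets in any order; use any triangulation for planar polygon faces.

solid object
 facet normal 0.503 0.291 0.814
  outer loop
   vertex 1.1 1.5 3.7
   vertex 2.6 3.1 2.2
   vertex 0.0 4.8 3.2
  endloop
 endfacet
 facet normal -0.580 -0.071 0.811
  outer loop
   vertex 0.0 2.5 3.0
   vertex 1.1 1.5 3.7
   vertex 0.0 4.8 3.2
  endloop
 endfacet
 facet normal -0.726 -0.657 0.202
  outer loop
   vertex 0.0 2.5 3.0
   vertex 1.4 0.4 1.2
   vertex 1.1 1.5 3.7
  endloop
 endfacet
 facet normal -0.966 0.022 -0.257
  outer loop
   vertex 0.0 2.5 3.0
   vertex 0.0 4.8 3.2
   vertex 0.7 2.8 0.4
  endloop
 endfacet
 facet normal 0.541 0.841 -0.024
  outer loop
   vertex 1.2 4.0 2.2
   vertex 0.0 4.8 3.2
   vertex 2.6 3.1 2.2
  endloop
 endfacet
 facet normal 0.074 0.820 -0.567
  outer loop
   vertex 1.2 4.0 2.2
   vertex 0.7 2.8 0.4
   vertex 0.0 4.8 3.2
  endloop
 endfacet
 facet normal 0.441 0.686 -0.579
  outer loop
   vertex 1.2 4.0 2.2
   vertex 2.6 3.1 2.2
   vertex 0.7 2.8 0.4
  endloop
 endfacet
 facet normal 0.629 0.305 -0.715
  outer loop
   vertex 2.5 1.9 1.6
   vertex 0.7 2.8 0.4
   vertex 2.6 3.1 2.2
  endloop
 endfacet
 facet normal 0.500 -0.139 -0.855
  outer loop
   vertex 2.5 1.9 1.6
   vertex 1.4 0.4 1.2
   vertex 0.7 2.8 0.4
  endloop
 endfacet
 facet normal 0.817 -0.311 0.486
  outer loop
   vertex 2.5 1.9 1.6
   vertex 2.6 3.1 2.2
   vertex 1.1 1.5 3.7
  endloop
 endfacet
 facet normal 0.707 -0.613 0.354
  outer loop
   vertex 2.5 1.9 1.6
   vertex 1.1 1.5 3.7
   vertex 1.4 0.4 1.2
  endloop
 endfacet
 facet normal -0.865 -0.366 -0.342
  outer loop
   vertex 0.7 1.4 1.9
   vertex 0.7 2.8 0.4
   vertex 1.4 0.4 1.2
  endloop
 endfacet
 facet normal -0.753 -0.639 0.160
  outer loop
   vertex 0.7 1.4 1.9
   vertex 1.4 0.4 1.2
   vertex 0.0 2.5 3.0
  endloop
 endfacet
 facet normal -0.912 -0.300 -0.280
  outer loop
   vertex 0.7 1.4 1.9
   vertex 0.0 2.5 3.0
   vertex 0.7 2.8 0.4
  endloop
 endfacet
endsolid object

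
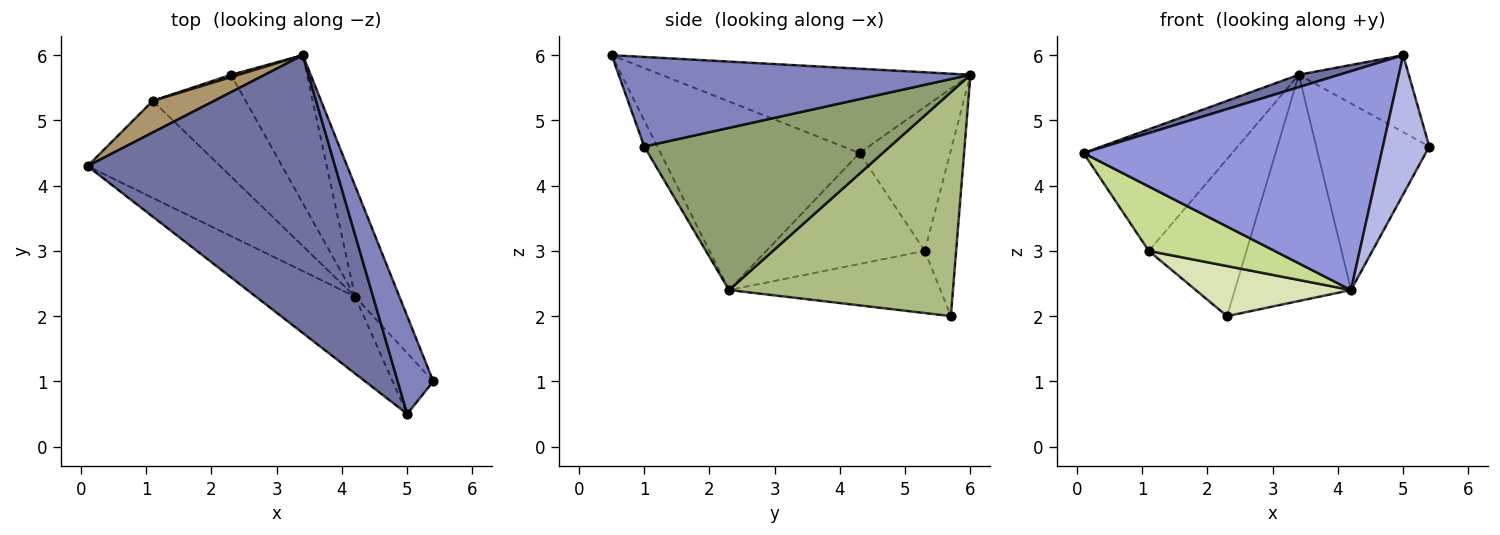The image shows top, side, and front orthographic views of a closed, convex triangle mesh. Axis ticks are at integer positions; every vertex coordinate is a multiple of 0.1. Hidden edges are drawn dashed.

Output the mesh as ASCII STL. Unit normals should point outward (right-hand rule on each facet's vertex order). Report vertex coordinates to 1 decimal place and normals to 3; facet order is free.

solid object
 facet normal -0.322 -0.042 0.946
  outer loop
   vertex 5.0 0.5 6.0
   vertex 3.4 6.0 5.7
   vertex 0.1 4.3 4.5
  endloop
 endfacet
 facet normal 0.892 0.279 0.355
  outer loop
   vertex 5.0 0.5 6.0
   vertex 5.4 1.0 4.6
   vertex 3.4 6.0 5.7
  endloop
 endfacet
 facet normal -0.533 -0.798 -0.281
  outer loop
   vertex 4.2 2.3 2.4
   vertex 5.0 0.5 6.0
   vertex 0.1 4.3 4.5
  endloop
 endfacet
 facet normal -0.250 -0.887 -0.388
  outer loop
   vertex 4.2 2.3 2.4
   vertex 5.4 1.0 4.6
   vertex 5.0 0.5 6.0
  endloop
 endfacet
 facet normal 0.882 0.406 -0.241
  outer loop
   vertex 4.2 2.3 2.4
   vertex 3.4 6.0 5.7
   vertex 5.4 1.0 4.6
  endloop
 endfacet
 facet normal 0.850 0.441 -0.288
  outer loop
   vertex 4.2 2.3 2.4
   vertex 2.3 5.7 2.0
   vertex 3.4 6.0 5.7
  endloop
 endfacet
 facet normal -0.572 -0.454 -0.684
  outer loop
   vertex 1.1 5.3 3.0
   vertex 4.2 2.3 2.4
   vertex 0.1 4.3 4.5
  endloop
 endfacet
 facet normal -0.515 -0.378 -0.769
  outer loop
   vertex 1.1 5.3 3.0
   vertex 2.3 5.7 2.0
   vertex 4.2 2.3 2.4
  endloop
 endfacet
 facet normal -0.508 0.833 0.217
  outer loop
   vertex 1.1 5.3 3.0
   vertex 0.1 4.3 4.5
   vertex 3.4 6.0 5.7
  endloop
 endfacet
 facet normal -0.306 0.952 0.014
  outer loop
   vertex 1.1 5.3 3.0
   vertex 3.4 6.0 5.7
   vertex 2.3 5.7 2.0
  endloop
 endfacet
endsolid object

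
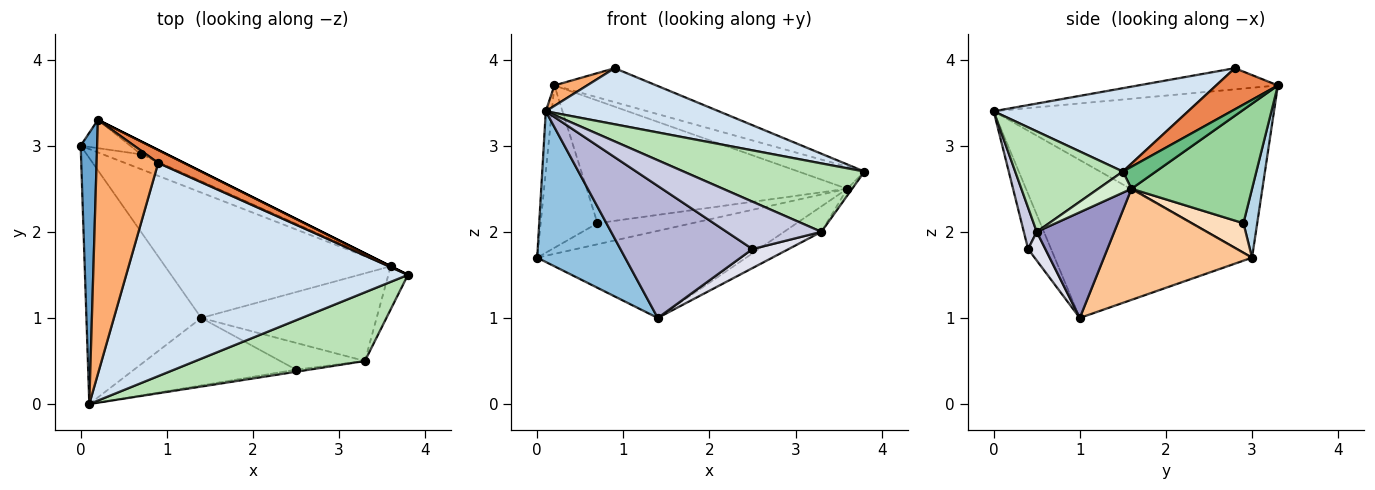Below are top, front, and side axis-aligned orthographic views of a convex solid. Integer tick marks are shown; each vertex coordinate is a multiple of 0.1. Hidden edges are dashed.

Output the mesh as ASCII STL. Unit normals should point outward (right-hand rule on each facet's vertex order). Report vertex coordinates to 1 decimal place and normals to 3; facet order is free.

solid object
 facet normal -0.995 0.021 0.096
  outer loop
   vertex 0.2 3.3 3.7
   vertex 0.0 3.0 1.7
   vertex 0.1 0.0 3.4
  endloop
 endfacet
 facet normal -0.761 -0.339 -0.553
  outer loop
   vertex 1.4 1.0 1.0
   vertex 0.1 0.0 3.4
   vertex 0.0 3.0 1.7
  endloop
 endfacet
 facet normal 0.232 0.958 -0.167
  outer loop
   vertex 0.7 2.9 2.1
   vertex 0.0 3.0 1.7
   vertex 0.2 3.3 3.7
  endloop
 endfacet
 facet normal 0.275 -0.245 0.930
  outer loop
   vertex 0.9 2.8 3.9
   vertex 0.1 0.0 3.4
   vertex 3.8 1.5 2.7
  endloop
 endfacet
 facet normal 0.493 0.813 0.309
  outer loop
   vertex 0.9 2.8 3.9
   vertex 3.8 1.5 2.7
   vertex 0.2 3.3 3.7
  endloop
 endfacet
 facet normal -0.324 -0.076 0.943
  outer loop
   vertex 0.9 2.8 3.9
   vertex 0.2 3.3 3.7
   vertex 0.1 0.0 3.4
  endloop
 endfacet
 facet normal 0.375 0.529 -0.761
  outer loop
   vertex 3.6 1.6 2.5
   vertex 1.4 1.0 1.0
   vertex 0.0 3.0 1.7
  endloop
 endfacet
 facet normal 0.407 0.747 -0.526
  outer loop
   vertex 3.6 1.6 2.5
   vertex 0.0 3.0 1.7
   vertex 0.7 2.9 2.1
  endloop
 endfacet
 facet normal 0.447 0.894 0.000
  outer loop
   vertex 3.6 1.6 2.5
   vertex 0.2 3.3 3.7
   vertex 3.8 1.5 2.7
  endloop
 endfacet
 facet normal 0.418 0.903 -0.095
  outer loop
   vertex 3.6 1.6 2.5
   vertex 0.7 2.9 2.1
   vertex 0.2 3.3 3.7
  endloop
 endfacet
 facet normal 0.387 -0.651 0.653
  outer loop
   vertex 3.3 0.5 2.0
   vertex 3.8 1.5 2.7
   vertex 0.1 0.0 3.4
  endloop
 endfacet
 facet normal 0.729 0.108 -0.675
  outer loop
   vertex 3.3 0.5 2.0
   vertex 3.6 1.6 2.5
   vertex 3.8 1.5 2.7
  endloop
 endfacet
 facet normal 0.501 0.241 -0.831
  outer loop
   vertex 3.3 0.5 2.0
   vertex 1.4 1.0 1.0
   vertex 3.6 1.6 2.5
  endloop
 endfacet
 facet normal -0.153 -0.880 -0.450
  outer loop
   vertex 2.5 0.4 1.8
   vertex 0.1 0.0 3.4
   vertex 1.4 1.0 1.0
  endloop
 endfacet
 facet normal 0.135 -0.990 -0.045
  outer loop
   vertex 2.5 0.4 1.8
   vertex 3.3 0.5 2.0
   vertex 0.1 0.0 3.4
  endloop
 endfacet
 facet normal 0.266 -0.559 -0.785
  outer loop
   vertex 2.5 0.4 1.8
   vertex 1.4 1.0 1.0
   vertex 3.3 0.5 2.0
  endloop
 endfacet
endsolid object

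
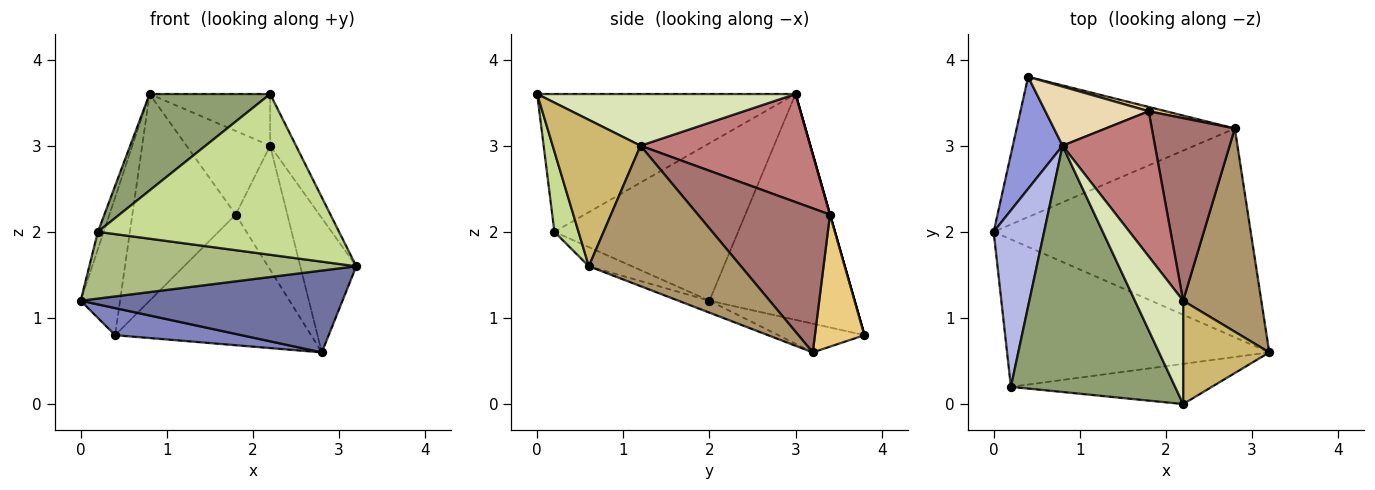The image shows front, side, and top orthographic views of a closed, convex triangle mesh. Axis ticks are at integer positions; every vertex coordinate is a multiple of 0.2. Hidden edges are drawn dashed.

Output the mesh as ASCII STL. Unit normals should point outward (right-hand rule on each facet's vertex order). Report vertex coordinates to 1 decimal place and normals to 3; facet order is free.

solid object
 facet normal -0.043 -0.364 -0.930
  outer loop
   vertex 2.8 3.2 0.6
   vertex 3.2 0.6 1.6
   vertex 0.0 2.0 1.2
  endloop
 endfacet
 facet normal -0.128 -0.188 -0.974
  outer loop
   vertex 0.4 3.8 0.8
   vertex 2.8 3.2 0.6
   vertex 0.0 2.0 1.2
  endloop
 endfacet
 facet normal -0.944 0.256 0.208
  outer loop
   vertex 0.4 3.8 0.8
   vertex 0.0 2.0 1.2
   vertex 0.8 3.0 3.6
  endloop
 endfacet
 facet normal -0.952 0.030 0.305
  outer loop
   vertex 0.2 0.2 2.0
   vertex 0.8 3.0 3.6
   vertex 0.0 2.0 1.2
  endloop
 endfacet
 facet normal -0.616 -0.287 0.734
  outer loop
   vertex 0.2 0.2 2.0
   vertex 2.2 0.0 3.6
   vertex 0.8 3.0 3.6
  endloop
 endfacet
 facet normal -0.066 -0.411 -0.909
  outer loop
   vertex 0.2 0.2 2.0
   vertex 0.0 2.0 1.2
   vertex 3.2 0.6 1.6
  endloop
 endfacet
 facet normal 0.097 -0.966 -0.241
  outer loop
   vertex 0.2 0.2 2.0
   vertex 3.2 0.6 1.6
   vertex 2.2 0.0 3.6
  endloop
 endfacet
 facet normal 0.692 0.323 0.646
  outer loop
   vertex 2.2 1.2 3.0
   vertex 0.8 3.0 3.6
   vertex 2.2 0.0 3.6
  endloop
 endfacet
 facet normal 0.832 0.306 0.463
  outer loop
   vertex 2.2 1.2 3.0
   vertex 3.2 0.6 1.6
   vertex 2.8 3.2 0.6
  endloop
 endfacet
 facet normal 0.836 0.246 0.491
  outer loop
   vertex 2.2 1.2 3.0
   vertex 2.2 0.0 3.6
   vertex 3.2 0.6 1.6
  endloop
 endfacet
 facet normal 0.245 0.969 0.032
  outer loop
   vertex 1.8 3.4 2.2
   vertex 2.8 3.2 0.6
   vertex 0.4 3.8 0.8
  endloop
 endfacet
 facet normal 0.000 0.962 0.275
  outer loop
   vertex 1.8 3.4 2.2
   vertex 0.4 3.8 0.8
   vertex 0.8 3.0 3.6
  endloop
 endfacet
 facet normal 0.821 0.321 0.473
  outer loop
   vertex 1.8 3.4 2.2
   vertex 2.2 1.2 3.0
   vertex 2.8 3.2 0.6
  endloop
 endfacet
 facet normal 0.712 0.351 0.609
  outer loop
   vertex 1.8 3.4 2.2
   vertex 0.8 3.0 3.6
   vertex 2.2 1.2 3.0
  endloop
 endfacet
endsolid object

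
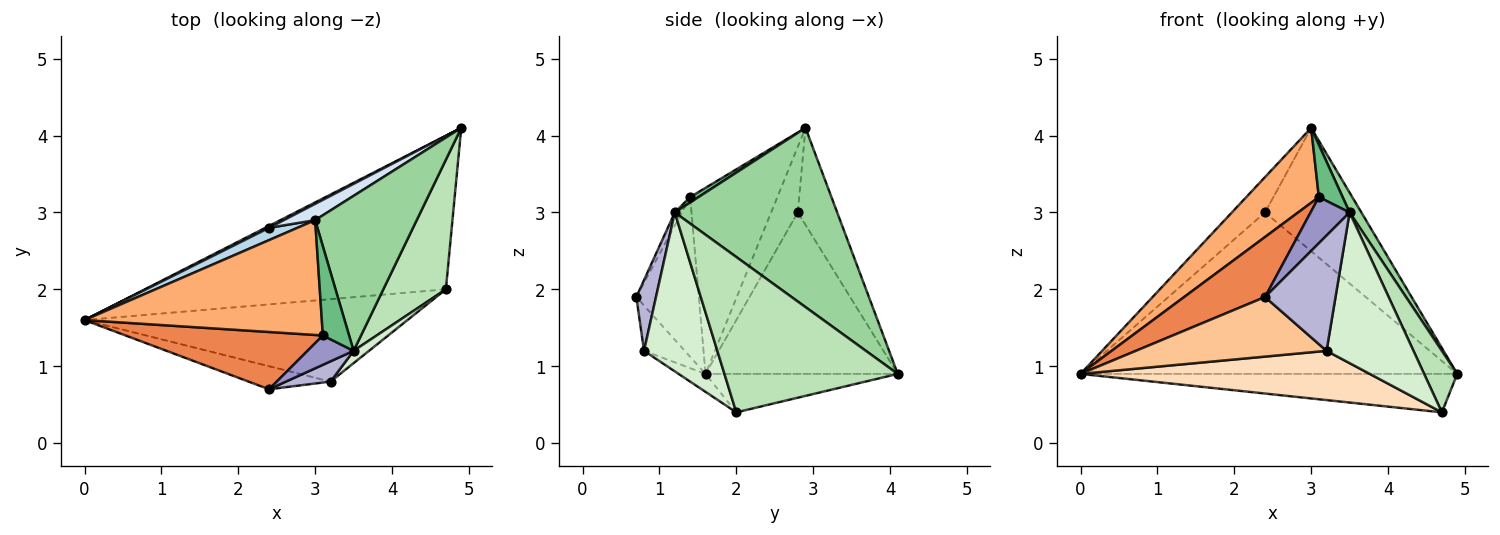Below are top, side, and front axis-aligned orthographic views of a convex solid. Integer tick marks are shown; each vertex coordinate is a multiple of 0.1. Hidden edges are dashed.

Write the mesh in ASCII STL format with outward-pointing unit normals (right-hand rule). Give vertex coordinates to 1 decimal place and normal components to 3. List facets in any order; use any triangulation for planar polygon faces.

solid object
 facet normal -0.123 0.241 -0.963
  outer loop
   vertex 4.7 2.0 0.4
   vertex 0.0 1.6 0.9
   vertex 4.9 4.1 0.9
  endloop
 endfacet
 facet normal -0.454 0.891 0.010
  outer loop
   vertex 2.4 2.8 3.0
   vertex 4.9 4.1 0.9
   vertex 0.0 1.6 0.9
  endloop
 endfacet
 facet normal -0.605 0.752 0.262
  outer loop
   vertex 2.4 2.8 3.0
   vertex 0.0 1.6 0.9
   vertex 3.0 2.9 4.1
  endloop
 endfacet
 facet normal -0.376 0.919 0.121
  outer loop
   vertex 2.4 2.8 3.0
   vertex 3.0 2.9 4.1
   vertex 4.9 4.1 0.9
  endloop
 endfacet
 facet normal -0.488 -0.631 0.603
  outer loop
   vertex 3.1 1.4 3.2
   vertex 0.0 1.6 0.9
   vertex 2.4 0.7 1.9
  endloop
 endfacet
 facet normal -0.549 -0.457 0.700
  outer loop
   vertex 3.1 1.4 3.2
   vertex 3.0 2.9 4.1
   vertex 0.0 1.6 0.9
  endloop
 endfacet
 facet normal -0.195 -0.915 -0.354
  outer loop
   vertex 3.2 0.8 1.2
   vertex 2.4 0.7 1.9
   vertex 0.0 1.6 0.9
  endloop
 endfacet
 facet normal -0.048 -0.512 -0.858
  outer loop
   vertex 3.2 0.8 1.2
   vertex 0.0 1.6 0.9
   vertex 4.7 2.0 0.4
  endloop
 endfacet
 facet normal 0.176 -0.498 0.849
  outer loop
   vertex 3.5 1.2 3.0
   vertex 3.0 2.9 4.1
   vertex 3.1 1.4 3.2
  endloop
 endfacet
 facet normal 0.868 -0.063 0.492
  outer loop
   vertex 3.5 1.2 3.0
   vertex 4.9 4.1 0.9
   vertex 3.0 2.9 4.1
  endloop
 endfacet
 facet normal 0.913 -0.175 0.368
  outer loop
   vertex 3.5 1.2 3.0
   vertex 4.7 2.0 0.4
   vertex 4.9 4.1 0.9
  endloop
 endfacet
 facet normal 0.644 -0.763 0.062
  outer loop
   vertex 3.5 1.2 3.0
   vertex 3.2 0.8 1.2
   vertex 4.7 2.0 0.4
  endloop
 endfacet
 facet normal -0.152 -0.834 0.531
  outer loop
   vertex 3.5 1.2 3.0
   vertex 3.1 1.4 3.2
   vertex 2.4 0.7 1.9
  endloop
 endfacet
 facet normal 0.265 -0.950 0.167
  outer loop
   vertex 3.5 1.2 3.0
   vertex 2.4 0.7 1.9
   vertex 3.2 0.8 1.2
  endloop
 endfacet
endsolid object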